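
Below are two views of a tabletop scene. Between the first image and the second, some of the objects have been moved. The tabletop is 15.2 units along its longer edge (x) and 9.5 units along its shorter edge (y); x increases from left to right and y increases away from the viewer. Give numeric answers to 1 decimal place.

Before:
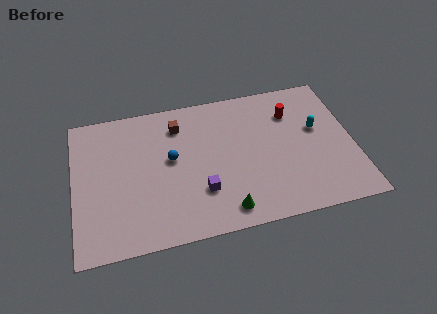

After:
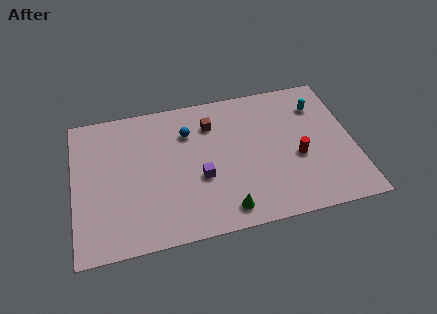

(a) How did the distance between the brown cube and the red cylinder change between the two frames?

-0.6

The distance was about 6.2 in the first image and 5.6 in the second, so they moved 0.6 units closer together.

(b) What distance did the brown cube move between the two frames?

1.8

The brown cube was near (5.8, 7.5) before and (7.6, 7.2) after, so it travelled √(1.8² + 0.3²) ≈ 1.8 units.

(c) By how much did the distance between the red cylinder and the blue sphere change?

-0.4

The distance was about 6.9 in the first image and 6.5 in the second, so they moved 0.4 units closer together.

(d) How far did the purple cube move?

0.9

The purple cube moved from about (6.8, 2.8) to (6.8, 3.7), a distance of √(0.0² + 0.9²) ≈ 0.9.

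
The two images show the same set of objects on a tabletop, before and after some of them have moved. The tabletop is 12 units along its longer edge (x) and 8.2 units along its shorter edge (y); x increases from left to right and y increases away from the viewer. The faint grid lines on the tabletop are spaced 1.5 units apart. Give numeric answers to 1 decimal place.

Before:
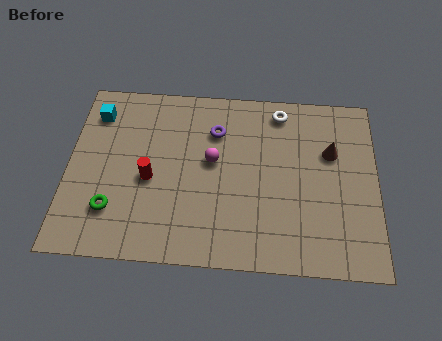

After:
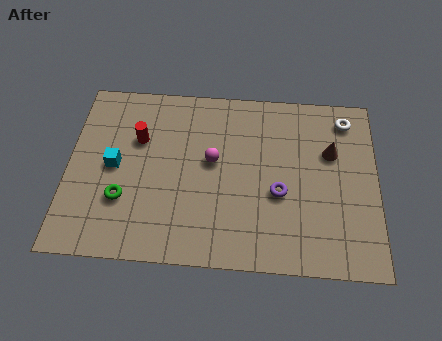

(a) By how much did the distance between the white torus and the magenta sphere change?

+2.1

They were about 3.6 units apart before and 5.7 after — 2.1 units further apart.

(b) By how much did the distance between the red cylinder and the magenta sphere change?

+0.4

The distance was about 2.6 in the first image and 3.0 in the second, so they moved 0.4 units further apart.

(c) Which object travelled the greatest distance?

the purple torus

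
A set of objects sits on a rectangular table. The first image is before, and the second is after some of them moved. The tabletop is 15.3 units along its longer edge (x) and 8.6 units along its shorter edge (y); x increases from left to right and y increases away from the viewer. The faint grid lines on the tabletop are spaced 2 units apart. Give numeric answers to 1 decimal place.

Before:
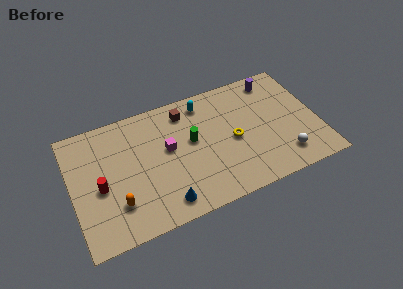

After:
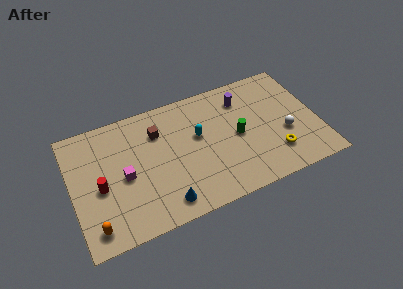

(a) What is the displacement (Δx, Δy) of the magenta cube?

(-2.8, -0.9)

From the two frames, the magenta cube sits at roughly (6.0, 4.9) before and (3.2, 4.0) after.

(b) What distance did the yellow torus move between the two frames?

3.1

From (10.0, 4.0) to (12.4, 2.1), the yellow torus covered √(2.4² + 1.9²) ≈ 3.1 units.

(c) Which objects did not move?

the red cylinder and the blue cone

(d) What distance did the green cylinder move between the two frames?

2.9

From (7.5, 4.9) to (10.3, 4.2), the green cylinder covered √(2.8² + 0.7²) ≈ 2.9 units.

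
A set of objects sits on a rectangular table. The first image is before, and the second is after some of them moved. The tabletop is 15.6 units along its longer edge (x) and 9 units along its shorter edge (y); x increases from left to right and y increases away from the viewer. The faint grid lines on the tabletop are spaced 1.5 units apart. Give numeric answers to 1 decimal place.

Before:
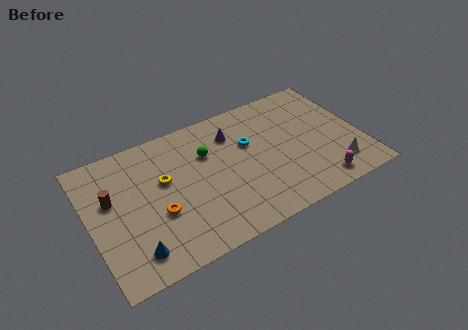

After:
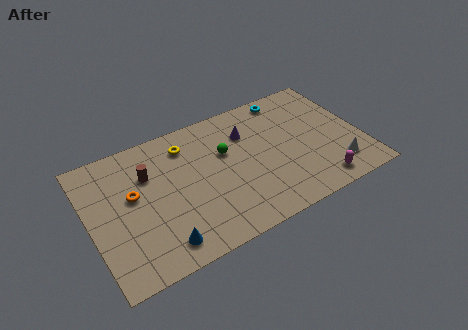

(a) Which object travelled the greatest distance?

the cyan torus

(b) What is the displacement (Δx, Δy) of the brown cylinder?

(2.2, 0.7)

From the two frames, the brown cylinder sits at roughly (1.3, 5.5) before and (3.5, 6.2) after.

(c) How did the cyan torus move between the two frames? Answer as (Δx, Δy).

(2.6, 2.3)

From the two frames, the cyan torus sits at roughly (9.3, 5.7) before and (11.9, 8.0) after.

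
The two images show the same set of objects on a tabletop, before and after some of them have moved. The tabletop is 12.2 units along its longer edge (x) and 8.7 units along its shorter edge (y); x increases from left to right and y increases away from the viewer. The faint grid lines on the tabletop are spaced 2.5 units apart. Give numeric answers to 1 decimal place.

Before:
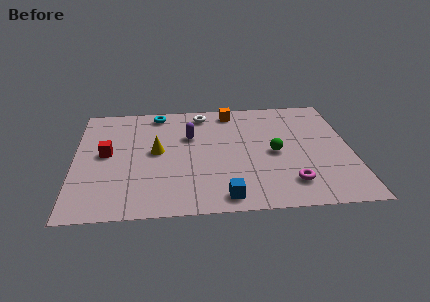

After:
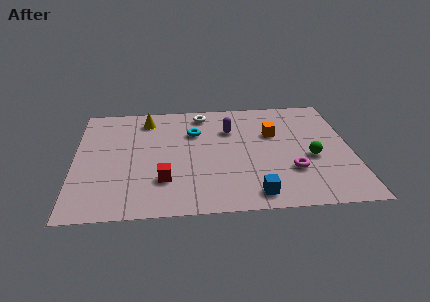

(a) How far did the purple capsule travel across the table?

1.8

The purple capsule was near (5.1, 5.7) before and (6.9, 6.1) after, so it travelled √(1.8² + 0.4²) ≈ 1.8 units.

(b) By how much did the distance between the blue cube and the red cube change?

-2.1

The distance was about 6.2 in the first image and 4.1 in the second, so they moved 2.1 units closer together.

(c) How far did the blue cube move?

1.3

The blue cube moved from about (6.5, 1.0) to (7.8, 1.1), a distance of √(1.3² + 0.1²) ≈ 1.3.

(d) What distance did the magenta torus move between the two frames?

0.9

From (9.4, 1.8) to (9.5, 2.7), the magenta torus covered √(0.1² + 0.9²) ≈ 0.9 units.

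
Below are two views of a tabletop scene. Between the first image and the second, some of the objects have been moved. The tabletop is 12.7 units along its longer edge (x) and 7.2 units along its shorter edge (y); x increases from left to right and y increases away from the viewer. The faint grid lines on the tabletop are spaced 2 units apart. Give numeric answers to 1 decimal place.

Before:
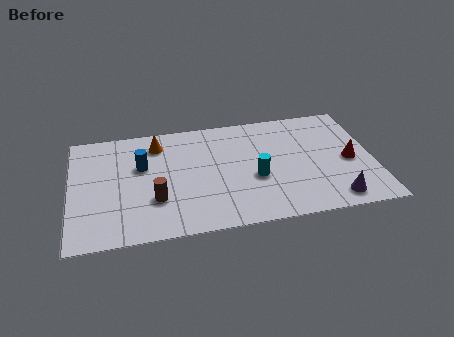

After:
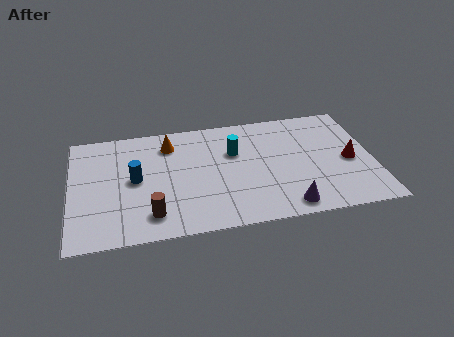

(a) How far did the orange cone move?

0.5

From (3.7, 5.8) to (4.2, 5.7), the orange cone covered √(0.5² + 0.1²) ≈ 0.5 units.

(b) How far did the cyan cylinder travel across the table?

2.0

From (7.7, 2.9) to (6.9, 4.7), the cyan cylinder covered √(0.8² + 1.8²) ≈ 2.0 units.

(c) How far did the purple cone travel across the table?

2.0

From (10.9, 1.0) to (8.9, 0.9), the purple cone covered √(2.0² + 0.1²) ≈ 2.0 units.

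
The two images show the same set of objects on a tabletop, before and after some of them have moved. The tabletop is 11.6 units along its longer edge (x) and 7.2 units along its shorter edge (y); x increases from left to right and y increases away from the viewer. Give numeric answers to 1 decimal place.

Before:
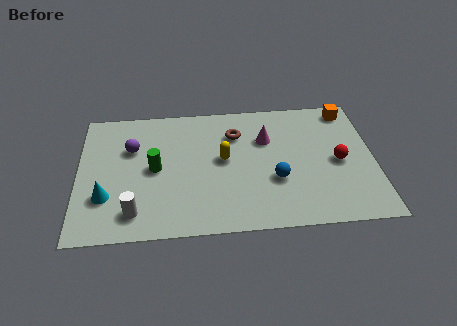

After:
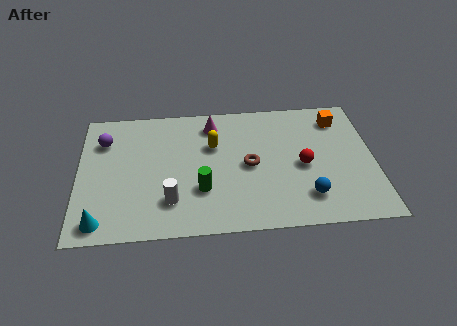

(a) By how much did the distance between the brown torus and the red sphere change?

-2.3

Before: roughly 4.4 units apart; after: 2.1. That's 2.3 units closer together.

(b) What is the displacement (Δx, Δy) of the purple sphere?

(-1.1, 0.5)

The purple sphere was at about (2.1, 4.8) and moved to about (1.0, 5.3).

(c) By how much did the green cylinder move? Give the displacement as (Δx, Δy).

(1.8, -1.3)

The green cylinder was at about (3.0, 3.6) and moved to about (4.8, 2.3).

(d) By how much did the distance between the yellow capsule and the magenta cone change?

-0.8

They were about 2.0 units apart before and 1.2 after — 0.8 units closer together.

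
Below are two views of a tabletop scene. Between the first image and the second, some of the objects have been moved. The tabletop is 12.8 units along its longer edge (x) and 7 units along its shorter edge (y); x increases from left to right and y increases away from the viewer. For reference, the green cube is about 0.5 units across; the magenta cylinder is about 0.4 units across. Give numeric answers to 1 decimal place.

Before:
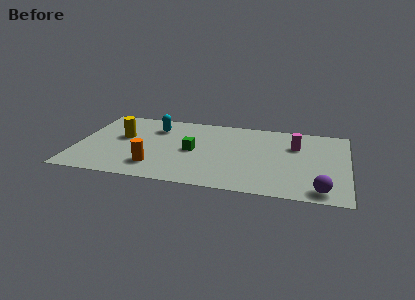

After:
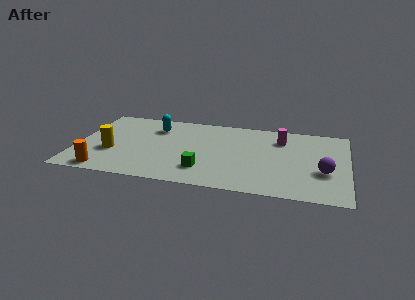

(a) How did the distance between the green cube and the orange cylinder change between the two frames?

+2.2

Before: roughly 2.5 units apart; after: 4.7. That's 2.2 units further apart.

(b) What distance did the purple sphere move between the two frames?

1.7

The purple sphere moved from about (11.6, 0.9) to (11.7, 2.6), a distance of √(0.1² + 1.7²) ≈ 1.7.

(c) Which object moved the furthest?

the orange cylinder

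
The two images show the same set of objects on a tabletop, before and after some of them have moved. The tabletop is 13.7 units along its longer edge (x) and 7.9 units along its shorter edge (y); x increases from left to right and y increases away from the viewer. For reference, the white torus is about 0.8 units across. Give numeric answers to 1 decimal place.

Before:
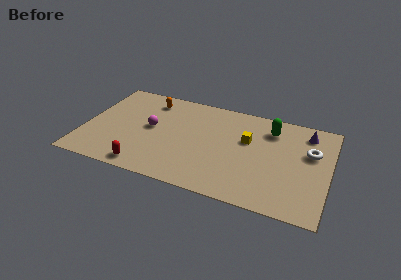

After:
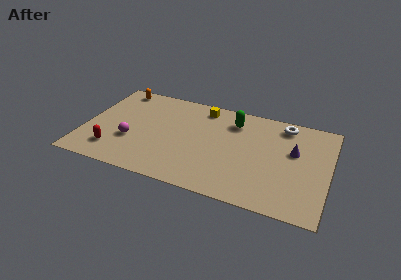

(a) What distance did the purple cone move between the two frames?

1.8

The purple cone moved from about (12.3, 6.5) to (11.7, 4.8), a distance of √(0.6² + 1.7²) ≈ 1.8.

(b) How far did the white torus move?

2.4

The white torus moved from about (12.6, 5.0) to (11.0, 6.8), a distance of √(1.6² + 1.8²) ≈ 2.4.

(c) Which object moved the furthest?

the yellow cube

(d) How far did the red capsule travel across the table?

2.1

From (3.7, 0.9) to (1.8, 1.7), the red capsule covered √(1.9² + 0.8²) ≈ 2.1 units.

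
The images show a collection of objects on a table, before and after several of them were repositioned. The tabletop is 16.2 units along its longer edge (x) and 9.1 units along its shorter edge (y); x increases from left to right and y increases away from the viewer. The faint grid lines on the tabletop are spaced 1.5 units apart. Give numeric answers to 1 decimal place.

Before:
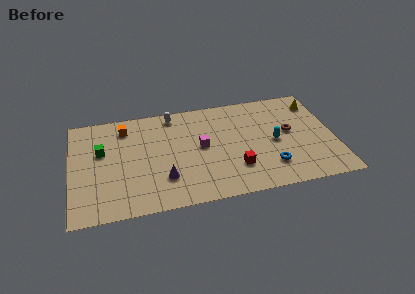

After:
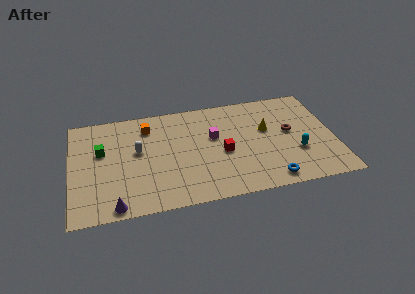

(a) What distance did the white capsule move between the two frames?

3.6

The white capsule moved from about (6.4, 8.0) to (4.1, 5.2), a distance of √(2.3² + 2.8²) ≈ 3.6.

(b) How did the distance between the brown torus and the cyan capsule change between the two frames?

+0.7

The distance was about 1.2 in the first image and 1.9 in the second, so they moved 0.7 units further apart.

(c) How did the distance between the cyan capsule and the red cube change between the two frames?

+1.5

The distance was about 3.1 in the first image and 4.6 in the second, so they moved 1.5 units further apart.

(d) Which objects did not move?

the brown torus and the green cube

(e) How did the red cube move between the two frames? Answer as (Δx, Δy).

(-0.7, 1.5)

The red cube was at about (10.0, 2.5) and moved to about (9.3, 4.0).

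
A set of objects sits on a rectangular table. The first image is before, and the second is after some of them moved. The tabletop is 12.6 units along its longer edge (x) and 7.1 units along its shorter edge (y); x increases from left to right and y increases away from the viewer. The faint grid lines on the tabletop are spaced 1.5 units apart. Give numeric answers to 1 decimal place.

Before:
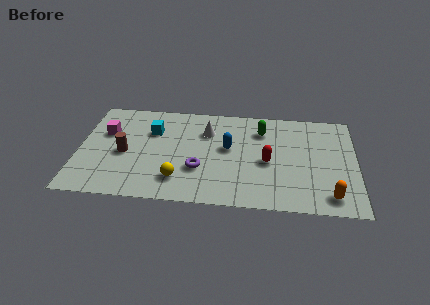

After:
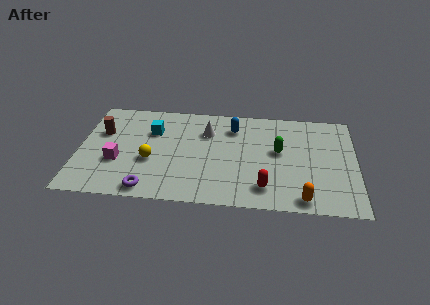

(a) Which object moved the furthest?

the purple torus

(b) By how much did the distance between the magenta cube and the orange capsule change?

-2.2

They were about 10.8 units apart before and 8.6 after — 2.2 units closer together.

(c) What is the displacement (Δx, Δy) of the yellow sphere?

(-1.3, 1.2)

The yellow sphere started near (4.6, 1.6) and ended near (3.3, 2.8).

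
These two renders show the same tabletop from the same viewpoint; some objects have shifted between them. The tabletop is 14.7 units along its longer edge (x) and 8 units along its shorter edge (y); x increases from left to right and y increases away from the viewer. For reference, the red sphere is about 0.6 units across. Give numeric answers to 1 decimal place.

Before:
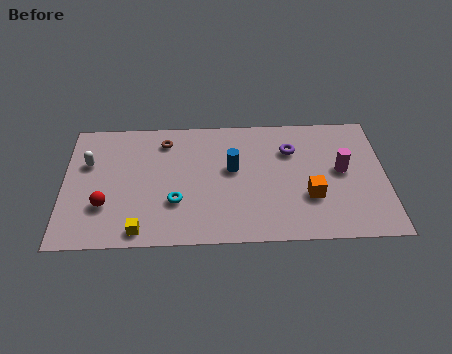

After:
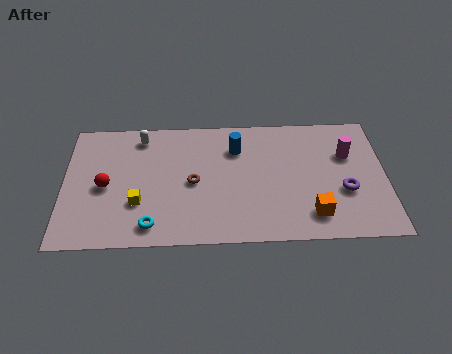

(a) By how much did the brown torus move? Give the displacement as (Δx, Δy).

(1.3, -2.7)

From the two frames, the brown torus sits at roughly (4.6, 6.5) before and (5.9, 3.8) after.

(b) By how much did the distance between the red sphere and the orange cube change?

+0.3

The distance was about 9.3 in the first image and 9.6 in the second, so they moved 0.3 units further apart.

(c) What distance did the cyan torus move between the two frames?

1.8

The cyan torus was near (5.1, 2.6) before and (4.0, 1.2) after, so it travelled √(1.1² + 1.4²) ≈ 1.8 units.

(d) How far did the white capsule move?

2.9

The white capsule was near (1.1, 5.2) before and (3.5, 6.8) after, so it travelled √(2.4² + 1.6²) ≈ 2.9 units.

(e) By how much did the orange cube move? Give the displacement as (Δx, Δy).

(0.1, -1.1)

The orange cube started near (11.2, 2.7) and ended near (11.3, 1.6).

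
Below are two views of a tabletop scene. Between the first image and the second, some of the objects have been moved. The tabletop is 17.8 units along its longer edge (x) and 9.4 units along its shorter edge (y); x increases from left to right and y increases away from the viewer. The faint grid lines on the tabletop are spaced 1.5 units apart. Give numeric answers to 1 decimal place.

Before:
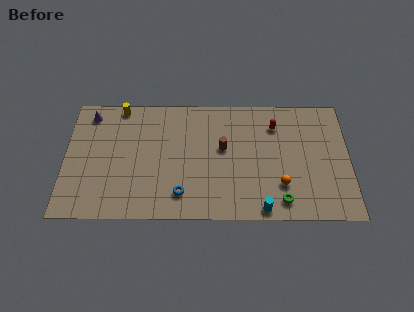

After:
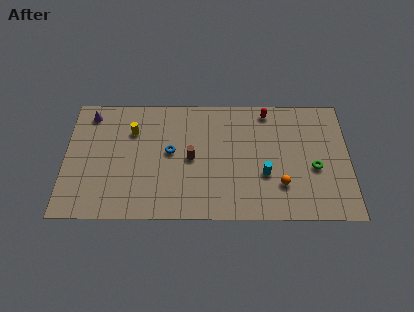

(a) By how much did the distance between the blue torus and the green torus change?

+2.9

Before: roughly 6.2 units apart; after: 9.1. That's 2.9 units further apart.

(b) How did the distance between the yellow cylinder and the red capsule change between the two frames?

-1.3

Before: roughly 9.9 units apart; after: 8.6. That's 1.3 units closer together.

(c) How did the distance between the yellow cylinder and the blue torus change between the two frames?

-4.9

Before: roughly 7.8 units apart; after: 2.9. That's 4.9 units closer together.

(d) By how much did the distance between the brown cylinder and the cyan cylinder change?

-0.4

They were about 5.2 units apart before and 4.8 after — 0.4 units closer together.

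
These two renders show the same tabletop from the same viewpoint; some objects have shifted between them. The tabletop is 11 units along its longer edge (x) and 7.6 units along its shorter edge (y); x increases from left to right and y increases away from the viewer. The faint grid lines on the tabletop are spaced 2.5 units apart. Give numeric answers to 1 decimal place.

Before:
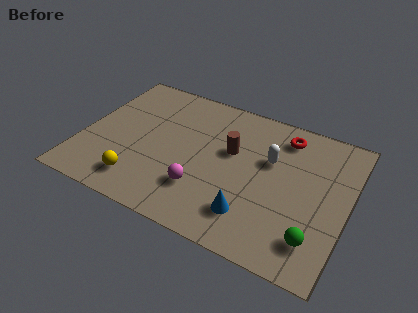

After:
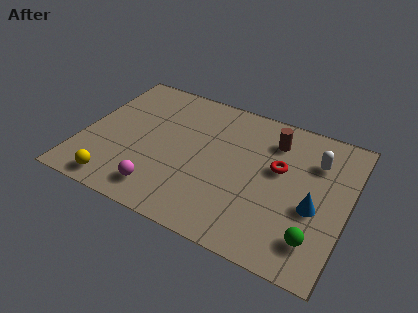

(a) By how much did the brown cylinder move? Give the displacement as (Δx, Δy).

(1.6, 1.3)

The brown cylinder started near (6.1, 4.6) and ended near (7.7, 5.9).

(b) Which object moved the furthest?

the blue cone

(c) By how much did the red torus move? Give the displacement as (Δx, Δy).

(0.0, -1.8)

From the two frames, the red torus sits at roughly (8.1, 6.3) before and (8.1, 4.5) after.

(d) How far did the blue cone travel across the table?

2.8

From (7.3, 1.7) to (9.7, 3.1), the blue cone covered √(2.4² + 1.4²) ≈ 2.8 units.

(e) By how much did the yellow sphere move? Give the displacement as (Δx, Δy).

(-0.9, -0.5)

The yellow sphere was at about (2.7, 1.4) and moved to about (1.8, 0.9).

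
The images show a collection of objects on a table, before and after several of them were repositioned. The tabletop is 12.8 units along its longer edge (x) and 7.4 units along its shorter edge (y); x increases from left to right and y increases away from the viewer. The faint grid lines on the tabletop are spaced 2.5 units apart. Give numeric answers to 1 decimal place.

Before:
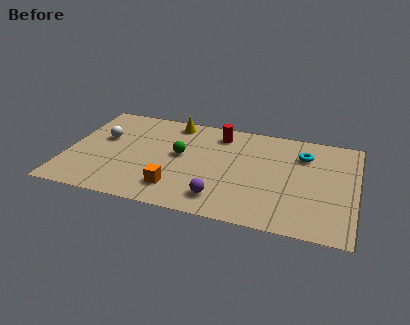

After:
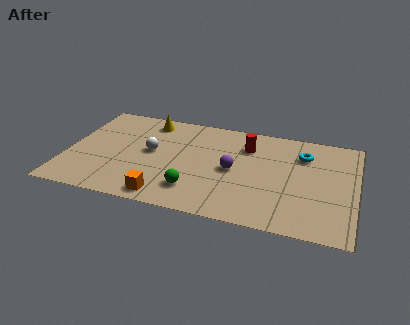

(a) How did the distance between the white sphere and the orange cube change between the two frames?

-1.3

Before: roughly 4.5 units apart; after: 3.2. That's 1.3 units closer together.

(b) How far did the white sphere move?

2.3

The white sphere moved from about (1.5, 4.5) to (3.7, 4.0), a distance of √(2.2² + 0.5²) ≈ 2.3.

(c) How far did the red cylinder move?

1.4

The red cylinder moved from about (6.6, 6.1) to (7.9, 5.5), a distance of √(1.3² + 0.6²) ≈ 1.4.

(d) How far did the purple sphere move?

2.2

The purple sphere moved from about (7.0, 1.4) to (7.4, 3.6), a distance of √(0.4² + 2.2²) ≈ 2.2.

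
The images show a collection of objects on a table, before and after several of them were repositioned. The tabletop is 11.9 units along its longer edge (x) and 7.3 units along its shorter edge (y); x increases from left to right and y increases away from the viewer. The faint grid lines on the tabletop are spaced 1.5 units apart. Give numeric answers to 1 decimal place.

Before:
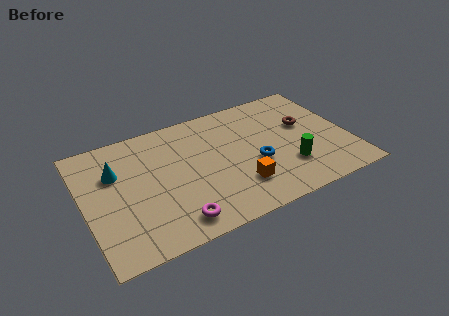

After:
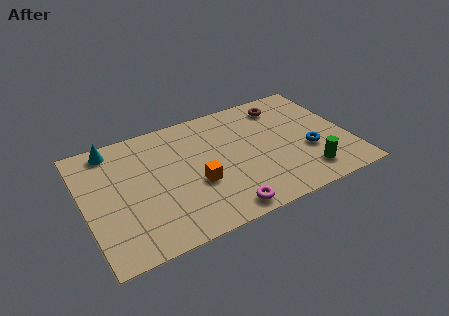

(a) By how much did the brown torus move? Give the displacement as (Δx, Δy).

(-0.8, 1.6)

From the two frames, the brown torus sits at roughly (10.1, 4.4) before and (9.3, 6.0) after.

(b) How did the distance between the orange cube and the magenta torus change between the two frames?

-0.9

Before: roughly 3.1 units apart; after: 2.2. That's 0.9 units closer together.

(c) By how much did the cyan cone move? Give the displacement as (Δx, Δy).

(0.0, 1.5)

The cyan cone started near (1.5, 4.9) and ended near (1.5, 6.4).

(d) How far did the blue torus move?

2.4

The blue torus moved from about (7.6, 2.9) to (10.0, 2.7), a distance of √(2.4² + 0.2²) ≈ 2.4.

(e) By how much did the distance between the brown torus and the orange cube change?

+1.2

Before: roughly 4.2 units apart; after: 5.4. That's 1.2 units further apart.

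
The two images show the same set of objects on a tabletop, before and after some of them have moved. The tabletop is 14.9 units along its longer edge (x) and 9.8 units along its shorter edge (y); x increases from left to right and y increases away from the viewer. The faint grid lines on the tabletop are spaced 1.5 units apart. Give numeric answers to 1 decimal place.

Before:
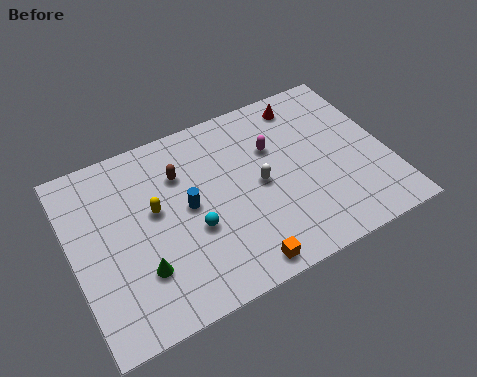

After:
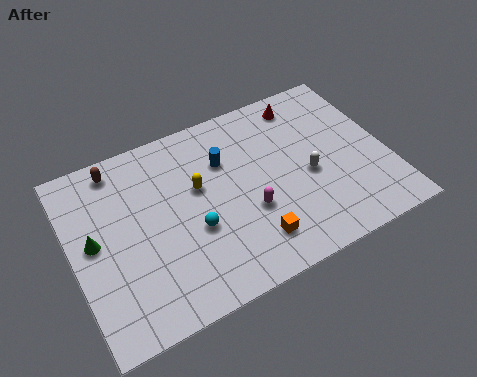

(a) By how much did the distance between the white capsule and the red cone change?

-0.4

The distance was about 4.5 in the first image and 4.1 in the second, so they moved 0.4 units closer together.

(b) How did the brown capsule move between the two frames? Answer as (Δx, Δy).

(-2.8, 1.6)

The brown capsule started near (5.3, 7.0) and ended near (2.5, 8.6).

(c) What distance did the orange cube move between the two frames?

1.2

From (7.3, 1.0) to (8.0, 2.0), the orange cube covered √(0.7² + 1.0²) ≈ 1.2 units.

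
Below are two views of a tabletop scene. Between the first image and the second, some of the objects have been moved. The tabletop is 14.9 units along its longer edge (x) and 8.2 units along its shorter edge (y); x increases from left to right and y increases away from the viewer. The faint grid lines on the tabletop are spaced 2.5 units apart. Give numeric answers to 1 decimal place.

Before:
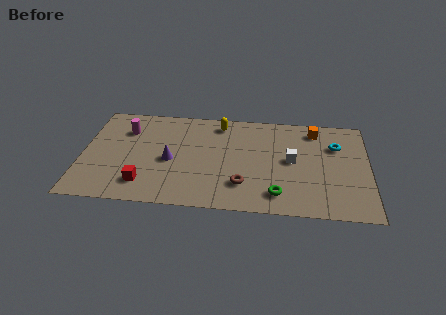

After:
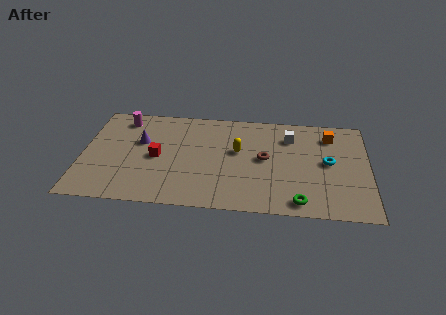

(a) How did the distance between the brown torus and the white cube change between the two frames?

-1.0

The distance was about 3.3 in the first image and 2.3 in the second, so they moved 1.0 units closer together.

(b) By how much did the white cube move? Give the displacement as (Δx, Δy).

(-0.1, 1.9)

The white cube was at about (10.9, 4.3) and moved to about (10.8, 6.2).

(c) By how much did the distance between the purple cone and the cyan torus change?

+1.0

The distance was about 8.8 in the first image and 9.8 in the second, so they moved 1.0 units further apart.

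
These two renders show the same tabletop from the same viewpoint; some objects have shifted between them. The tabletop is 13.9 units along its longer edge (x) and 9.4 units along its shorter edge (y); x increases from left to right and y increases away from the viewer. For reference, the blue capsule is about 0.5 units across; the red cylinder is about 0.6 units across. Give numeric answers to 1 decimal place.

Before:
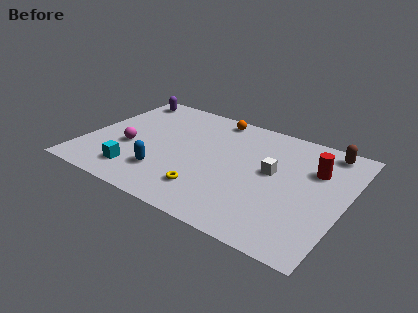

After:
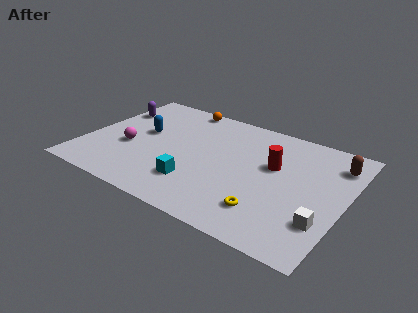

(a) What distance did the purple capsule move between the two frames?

1.5

The purple capsule moved from about (1.2, 8.2) to (0.9, 6.7), a distance of √(0.3² + 1.5²) ≈ 1.5.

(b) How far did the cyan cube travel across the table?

3.2

The cyan cube was near (3.2, 1.8) before and (6.3, 2.4) after, so it travelled √(3.1² + 0.6²) ≈ 3.2 units.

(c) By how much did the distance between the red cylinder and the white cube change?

+1.9

They were about 2.4 units apart before and 4.3 after — 1.9 units further apart.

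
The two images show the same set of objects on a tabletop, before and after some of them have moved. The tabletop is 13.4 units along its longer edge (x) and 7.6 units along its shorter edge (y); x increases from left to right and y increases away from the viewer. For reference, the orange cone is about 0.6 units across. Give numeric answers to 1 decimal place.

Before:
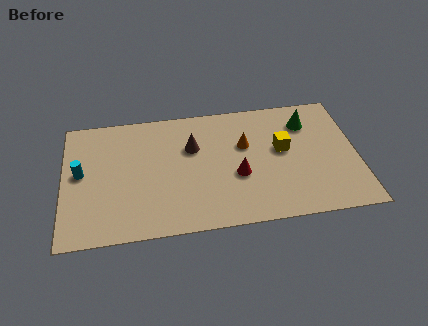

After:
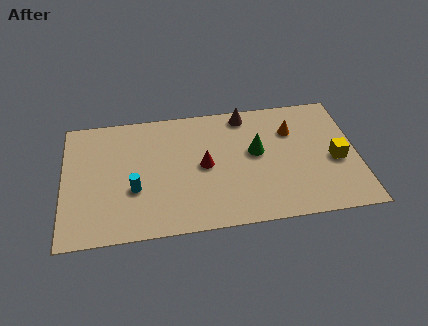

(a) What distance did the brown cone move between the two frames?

3.0

From (5.9, 5.0) to (8.4, 6.7), the brown cone covered √(2.5² + 1.7²) ≈ 3.0 units.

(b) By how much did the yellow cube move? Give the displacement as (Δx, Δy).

(2.4, -1.0)

The yellow cube was at about (10.0, 4.3) and moved to about (12.4, 3.3).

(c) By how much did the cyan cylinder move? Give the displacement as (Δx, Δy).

(2.4, -1.3)

From the two frames, the cyan cylinder sits at roughly (0.8, 4.1) before and (3.2, 2.8) after.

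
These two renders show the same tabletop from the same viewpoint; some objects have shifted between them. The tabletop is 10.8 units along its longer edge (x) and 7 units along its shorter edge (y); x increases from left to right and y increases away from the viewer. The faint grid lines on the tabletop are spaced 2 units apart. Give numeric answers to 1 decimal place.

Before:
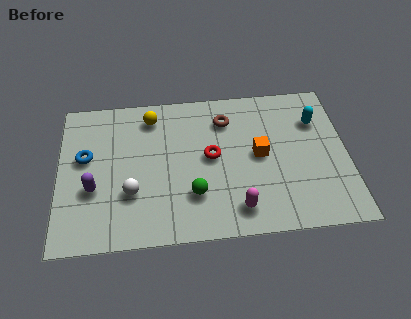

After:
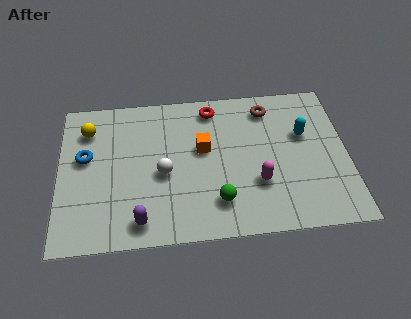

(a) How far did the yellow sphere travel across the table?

2.4

The yellow sphere was near (3.5, 5.8) before and (1.1, 5.4) after, so it travelled √(2.4² + 0.4²) ≈ 2.4 units.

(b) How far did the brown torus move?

1.6

The brown torus moved from about (6.3, 5.4) to (7.9, 5.8), a distance of √(1.6² + 0.4²) ≈ 1.6.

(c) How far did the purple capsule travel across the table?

2.3

The purple capsule moved from about (1.3, 2.6) to (3.0, 1.0), a distance of √(1.7² + 1.6²) ≈ 2.3.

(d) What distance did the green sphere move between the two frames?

1.0

The green sphere was near (5.0, 2.0) before and (5.9, 1.6) after, so it travelled √(0.9² + 0.4²) ≈ 1.0 units.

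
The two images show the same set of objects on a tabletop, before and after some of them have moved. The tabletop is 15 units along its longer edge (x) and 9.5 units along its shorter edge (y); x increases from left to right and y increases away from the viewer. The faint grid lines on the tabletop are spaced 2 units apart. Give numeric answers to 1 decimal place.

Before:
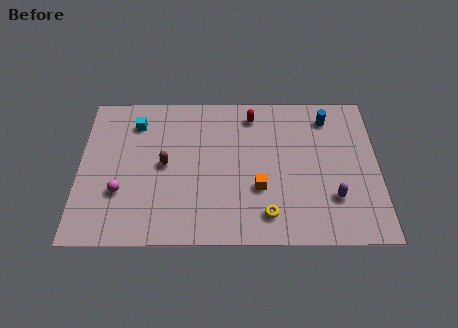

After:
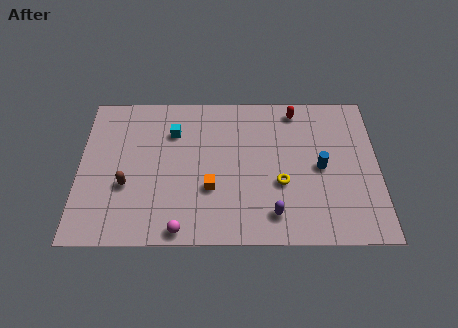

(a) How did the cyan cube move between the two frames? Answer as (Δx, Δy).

(1.9, -0.6)

The cyan cube started near (2.8, 7.5) and ended near (4.7, 6.9).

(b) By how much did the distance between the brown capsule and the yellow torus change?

+1.7

They were about 6.0 units apart before and 7.7 after — 1.7 units further apart.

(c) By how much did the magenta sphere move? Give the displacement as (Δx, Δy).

(3.0, -2.3)

The magenta sphere started near (2.1, 3.1) and ended near (5.1, 0.8).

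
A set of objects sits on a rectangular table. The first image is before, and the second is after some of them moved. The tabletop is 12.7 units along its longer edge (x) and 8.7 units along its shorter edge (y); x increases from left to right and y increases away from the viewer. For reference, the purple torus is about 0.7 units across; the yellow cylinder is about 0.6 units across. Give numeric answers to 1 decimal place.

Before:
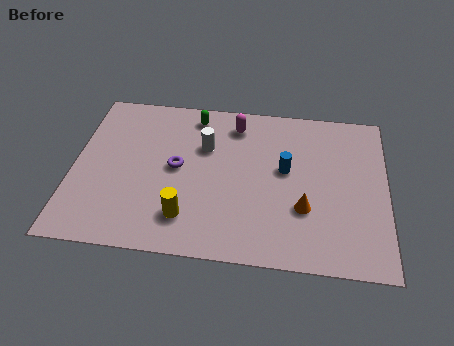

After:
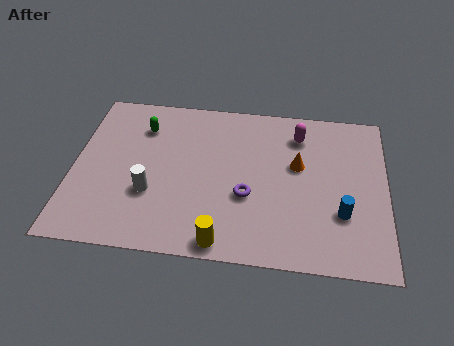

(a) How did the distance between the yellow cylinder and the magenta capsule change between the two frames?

+1.2

The distance was about 5.6 in the first image and 6.8 in the second, so they moved 1.2 units further apart.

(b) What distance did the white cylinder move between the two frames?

3.5

From (5.3, 5.8) to (3.2, 3.0), the white cylinder covered √(2.1² + 2.8²) ≈ 3.5 units.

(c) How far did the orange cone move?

2.3

The orange cone moved from about (9.4, 2.9) to (9.1, 5.2), a distance of √(0.3² + 2.3²) ≈ 2.3.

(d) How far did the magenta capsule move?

2.6

The magenta capsule was near (6.5, 7.2) before and (9.1, 6.9) after, so it travelled √(2.6² + 0.3²) ≈ 2.6 units.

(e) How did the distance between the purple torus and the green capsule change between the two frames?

+2.4

They were about 3.1 units apart before and 5.5 after — 2.4 units further apart.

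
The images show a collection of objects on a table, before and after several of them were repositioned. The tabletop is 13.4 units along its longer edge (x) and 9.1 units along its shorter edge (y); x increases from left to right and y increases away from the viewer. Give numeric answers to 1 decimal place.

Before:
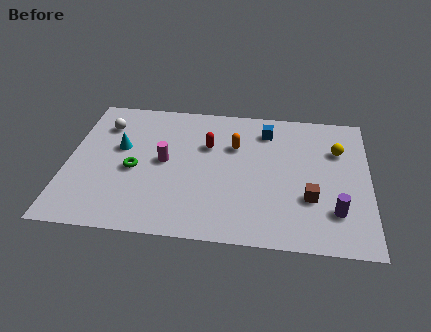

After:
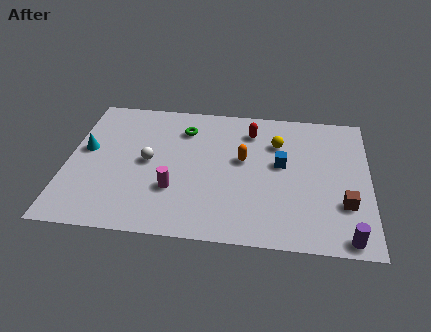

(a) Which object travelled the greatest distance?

the green torus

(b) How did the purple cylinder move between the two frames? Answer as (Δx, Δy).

(0.5, -1.5)

The purple cylinder started near (11.9, 2.3) and ended near (12.4, 0.8).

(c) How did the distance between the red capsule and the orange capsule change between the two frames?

+0.8

The distance was about 1.2 in the first image and 2.0 in the second, so they moved 0.8 units further apart.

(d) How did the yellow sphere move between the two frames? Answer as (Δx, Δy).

(-2.7, 0.2)

From the two frames, the yellow sphere sits at roughly (12.0, 6.3) before and (9.3, 6.5) after.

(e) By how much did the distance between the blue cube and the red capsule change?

-0.4

The distance was about 2.9 in the first image and 2.5 in the second, so they moved 0.4 units closer together.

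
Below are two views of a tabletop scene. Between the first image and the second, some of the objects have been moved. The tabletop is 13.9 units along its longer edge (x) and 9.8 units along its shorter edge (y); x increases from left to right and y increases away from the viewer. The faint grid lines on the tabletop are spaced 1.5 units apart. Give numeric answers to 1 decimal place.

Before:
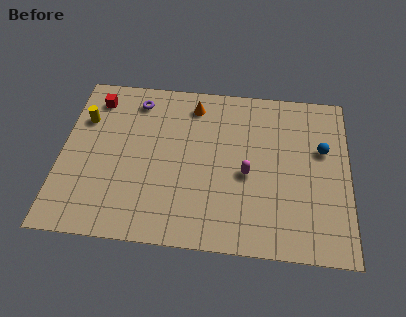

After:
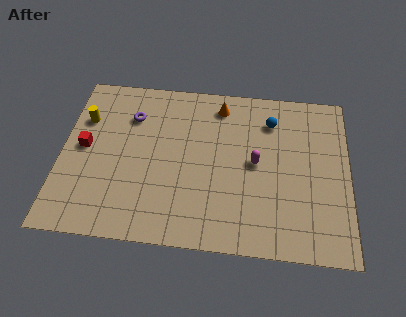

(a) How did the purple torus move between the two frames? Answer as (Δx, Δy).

(-0.2, -1.0)

The purple torus was at about (3.5, 8.2) and moved to about (3.3, 7.2).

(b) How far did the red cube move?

3.0

From (1.5, 8.1) to (1.1, 5.1), the red cube covered √(0.4² + 3.0²) ≈ 3.0 units.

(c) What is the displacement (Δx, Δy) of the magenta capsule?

(0.4, 0.7)

From the two frames, the magenta capsule sits at roughly (9.0, 4.3) before and (9.4, 5.0) after.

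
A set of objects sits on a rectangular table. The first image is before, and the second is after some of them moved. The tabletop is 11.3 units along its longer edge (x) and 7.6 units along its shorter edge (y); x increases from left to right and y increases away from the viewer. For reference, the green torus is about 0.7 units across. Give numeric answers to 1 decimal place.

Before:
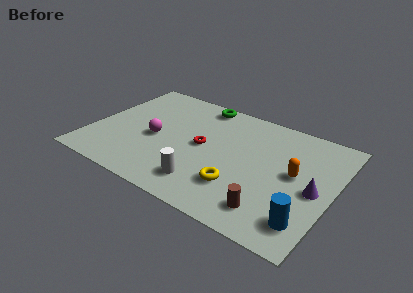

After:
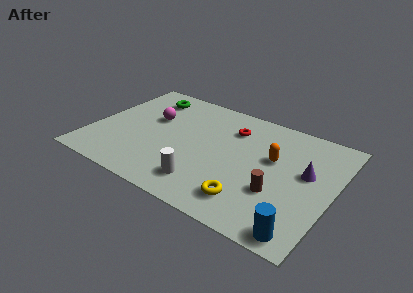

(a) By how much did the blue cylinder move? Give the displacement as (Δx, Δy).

(-0.1, -0.7)

The blue cylinder was at about (10.4, 1.5) and moved to about (10.3, 0.8).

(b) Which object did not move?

the white cylinder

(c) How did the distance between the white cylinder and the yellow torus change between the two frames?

+0.5

The distance was about 1.6 in the first image and 2.1 in the second, so they moved 0.5 units further apart.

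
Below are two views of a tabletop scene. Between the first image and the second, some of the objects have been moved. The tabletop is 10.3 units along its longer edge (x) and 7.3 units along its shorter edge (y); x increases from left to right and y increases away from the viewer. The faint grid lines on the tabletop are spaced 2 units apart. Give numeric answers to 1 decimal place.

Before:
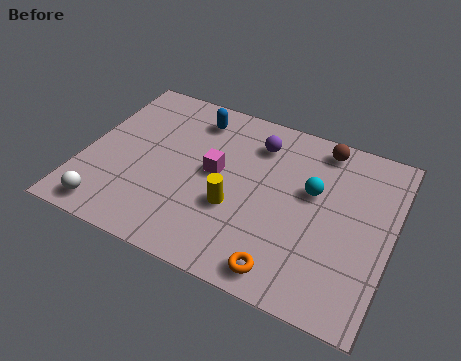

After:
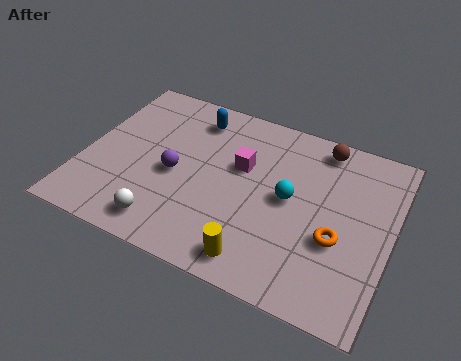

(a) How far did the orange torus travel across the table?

2.4

The orange torus moved from about (7.1, 0.9) to (8.6, 2.8), a distance of √(1.5² + 1.9²) ≈ 2.4.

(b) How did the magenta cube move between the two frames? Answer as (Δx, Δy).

(0.8, 0.6)

From the two frames, the magenta cube sits at roughly (4.4, 3.9) before and (5.2, 4.5) after.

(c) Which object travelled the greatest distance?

the purple sphere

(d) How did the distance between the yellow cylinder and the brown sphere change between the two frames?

+1.1

They were about 4.5 units apart before and 5.6 after — 1.1 units further apart.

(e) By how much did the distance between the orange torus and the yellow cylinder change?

+0.4

Before: roughly 2.6 units apart; after: 3.0. That's 0.4 units further apart.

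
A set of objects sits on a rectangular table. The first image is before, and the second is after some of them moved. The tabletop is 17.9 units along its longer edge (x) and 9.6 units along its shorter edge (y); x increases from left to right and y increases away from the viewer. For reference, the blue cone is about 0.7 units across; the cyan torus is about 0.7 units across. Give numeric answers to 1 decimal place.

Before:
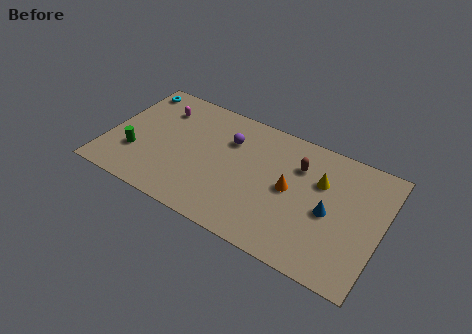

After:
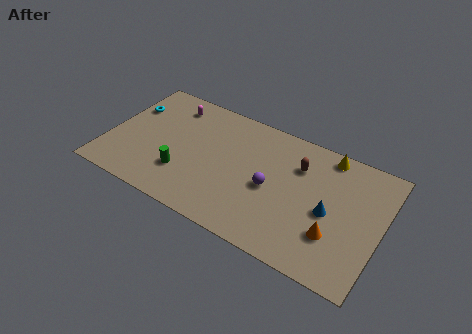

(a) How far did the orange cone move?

3.7

The orange cone was near (12.0, 4.9) before and (15.1, 2.9) after, so it travelled √(3.1² + 2.0²) ≈ 3.7 units.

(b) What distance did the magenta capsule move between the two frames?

0.8

The magenta capsule moved from about (3.0, 7.3) to (3.6, 7.9), a distance of √(0.6² + 0.6²) ≈ 0.8.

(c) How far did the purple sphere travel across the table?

3.9

The purple sphere was near (7.7, 6.8) before and (10.8, 4.4) after, so it travelled √(3.1² + 2.4²) ≈ 3.9 units.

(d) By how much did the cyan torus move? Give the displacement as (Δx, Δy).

(0.0, -1.7)

From the two frames, the cyan torus sits at roughly (1.0, 8.3) before and (1.0, 6.6) after.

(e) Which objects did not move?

the blue cone and the brown capsule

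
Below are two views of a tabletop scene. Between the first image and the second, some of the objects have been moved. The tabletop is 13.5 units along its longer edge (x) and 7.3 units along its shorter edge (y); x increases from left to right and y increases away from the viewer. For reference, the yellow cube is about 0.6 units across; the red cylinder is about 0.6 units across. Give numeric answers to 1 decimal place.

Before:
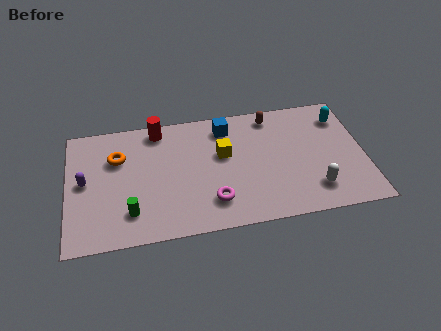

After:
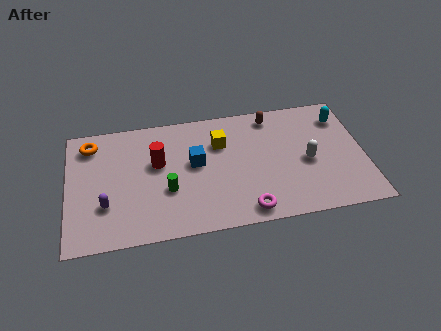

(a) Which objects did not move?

the brown capsule and the cyan capsule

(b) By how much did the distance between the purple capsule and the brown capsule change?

-0.3

Before: roughly 9.0 units apart; after: 8.7. That's 0.3 units closer together.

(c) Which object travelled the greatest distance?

the blue cube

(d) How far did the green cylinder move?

2.0

From (2.8, 1.7) to (4.5, 2.7), the green cylinder covered √(1.7² + 1.0²) ≈ 2.0 units.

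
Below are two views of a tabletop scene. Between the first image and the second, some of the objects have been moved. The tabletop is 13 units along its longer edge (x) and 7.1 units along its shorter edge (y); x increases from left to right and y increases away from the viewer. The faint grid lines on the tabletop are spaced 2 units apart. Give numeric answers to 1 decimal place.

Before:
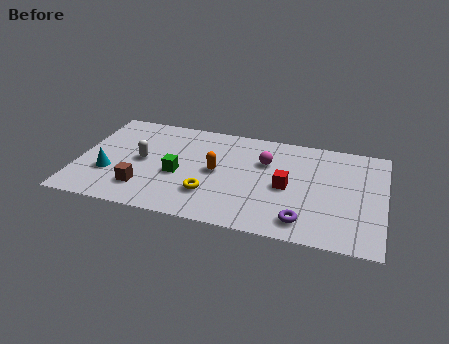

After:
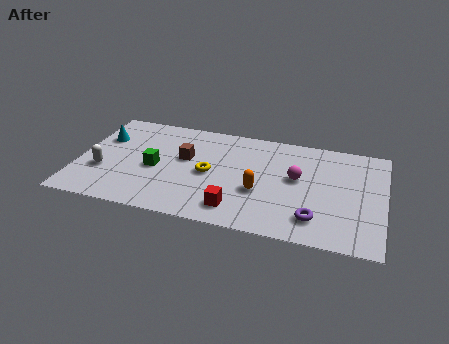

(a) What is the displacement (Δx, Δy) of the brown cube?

(1.6, 2.5)

From the two frames, the brown cube sits at roughly (2.9, 1.7) before and (4.5, 4.2) after.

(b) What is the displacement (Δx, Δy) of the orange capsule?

(1.9, -0.9)

The orange capsule started near (5.9, 3.6) and ended near (7.8, 2.7).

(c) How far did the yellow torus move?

1.4

The yellow torus was near (5.7, 2.0) before and (5.6, 3.4) after, so it travelled √(0.1² + 1.4²) ≈ 1.4 units.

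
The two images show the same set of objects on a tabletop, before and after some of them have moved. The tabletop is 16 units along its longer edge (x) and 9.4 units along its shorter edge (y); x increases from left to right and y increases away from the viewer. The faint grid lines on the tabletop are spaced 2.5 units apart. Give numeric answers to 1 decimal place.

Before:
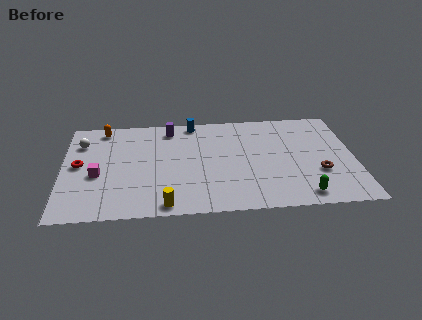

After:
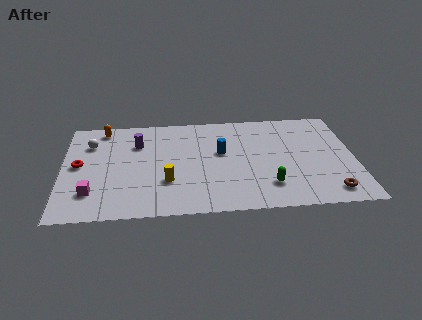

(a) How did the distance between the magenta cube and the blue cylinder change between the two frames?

+0.8

They were about 7.0 units apart before and 7.8 after — 0.8 units further apart.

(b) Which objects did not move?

the orange capsule and the red torus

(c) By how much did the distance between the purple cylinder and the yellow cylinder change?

-3.1

They were about 7.1 units apart before and 4.0 after — 3.1 units closer together.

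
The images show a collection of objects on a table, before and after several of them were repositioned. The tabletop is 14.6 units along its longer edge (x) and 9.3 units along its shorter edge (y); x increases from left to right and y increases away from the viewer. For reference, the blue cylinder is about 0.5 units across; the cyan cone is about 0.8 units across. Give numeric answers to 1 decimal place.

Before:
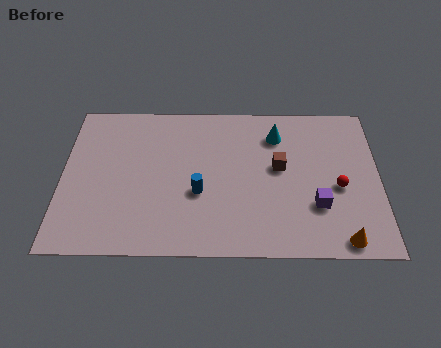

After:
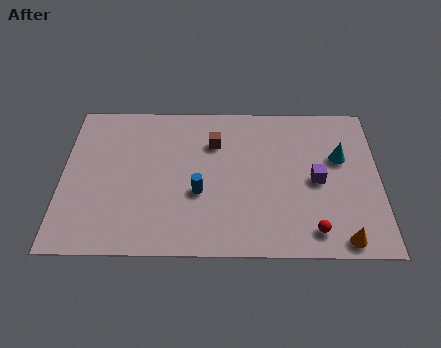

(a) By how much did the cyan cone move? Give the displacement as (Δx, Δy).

(2.9, -1.4)

The cyan cone was at about (9.9, 7.2) and moved to about (12.8, 5.8).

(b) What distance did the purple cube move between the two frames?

1.5

The purple cube was near (11.7, 2.9) before and (11.7, 4.4) after, so it travelled √(0.0² + 1.5²) ≈ 1.5 units.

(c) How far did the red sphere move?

2.9

The red sphere was near (12.7, 4.0) before and (11.5, 1.4) after, so it travelled √(1.2² + 2.6²) ≈ 2.9 units.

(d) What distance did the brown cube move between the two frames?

3.4

The brown cube was near (10.0, 5.2) before and (7.0, 6.7) after, so it travelled √(3.0² + 1.5²) ≈ 3.4 units.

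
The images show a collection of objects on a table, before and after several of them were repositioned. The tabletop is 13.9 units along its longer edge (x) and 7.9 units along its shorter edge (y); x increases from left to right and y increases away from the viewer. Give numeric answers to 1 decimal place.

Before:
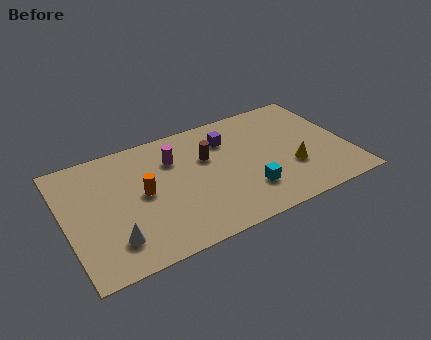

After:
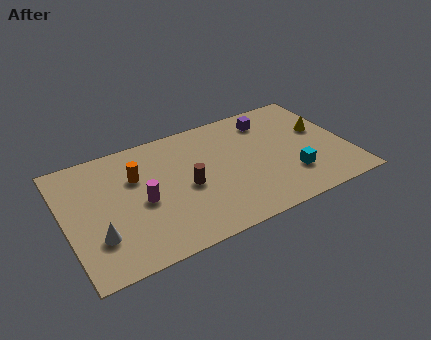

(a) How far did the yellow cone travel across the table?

2.7

The yellow cone was near (11.0, 2.7) before and (12.8, 4.7) after, so it travelled √(1.8² + 2.0²) ≈ 2.7 units.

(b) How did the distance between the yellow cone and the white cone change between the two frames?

+2.7

Before: roughly 8.9 units apart; after: 11.6. That's 2.7 units further apart.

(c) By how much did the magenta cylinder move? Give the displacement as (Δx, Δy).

(-1.8, -2.1)

The magenta cylinder started near (5.5, 5.7) and ended near (3.7, 3.6).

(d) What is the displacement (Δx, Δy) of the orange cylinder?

(-0.2, 1.2)

The orange cylinder started near (3.8, 4.1) and ended near (3.6, 5.3).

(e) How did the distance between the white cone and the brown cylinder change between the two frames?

-1.3

They were about 6.0 units apart before and 4.7 after — 1.3 units closer together.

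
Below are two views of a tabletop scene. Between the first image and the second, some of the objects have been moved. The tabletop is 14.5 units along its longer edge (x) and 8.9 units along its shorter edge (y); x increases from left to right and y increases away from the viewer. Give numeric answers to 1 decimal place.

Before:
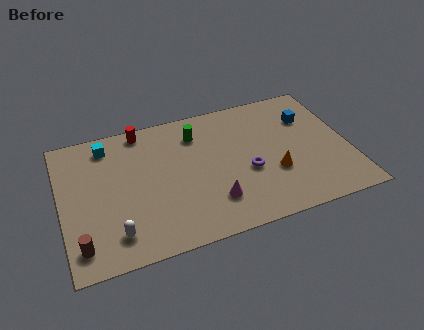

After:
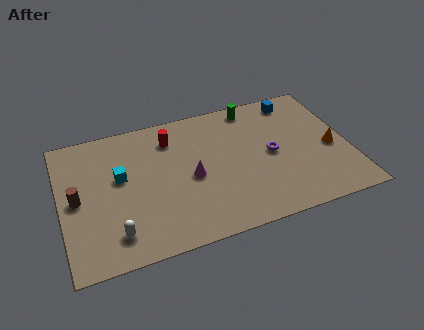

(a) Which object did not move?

the white capsule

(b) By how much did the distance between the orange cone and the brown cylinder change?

+2.9

Before: roughly 9.9 units apart; after: 12.8. That's 2.9 units further apart.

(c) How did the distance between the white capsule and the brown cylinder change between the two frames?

+1.5

Before: roughly 1.7 units apart; after: 3.2. That's 1.5 units further apart.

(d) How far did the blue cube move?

1.5

The blue cube was near (12.7, 6.3) before and (12.2, 7.7) after, so it travelled √(0.5² + 1.4²) ≈ 1.5 units.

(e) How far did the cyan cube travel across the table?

2.4

The cyan cube was near (2.5, 7.5) before and (3.0, 5.2) after, so it travelled √(0.5² + 2.3²) ≈ 2.4 units.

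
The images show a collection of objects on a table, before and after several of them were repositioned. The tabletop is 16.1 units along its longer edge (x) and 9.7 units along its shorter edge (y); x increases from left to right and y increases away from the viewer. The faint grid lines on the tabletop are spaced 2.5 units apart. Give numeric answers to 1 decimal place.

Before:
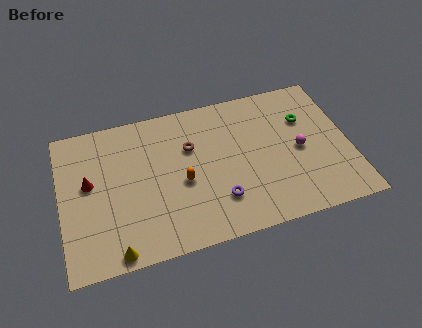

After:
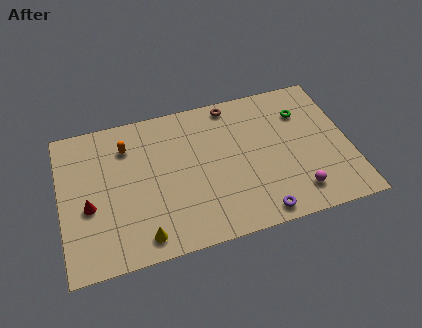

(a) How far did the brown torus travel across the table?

3.4

The brown torus moved from about (7.3, 6.4) to (9.8, 8.7), a distance of √(2.5² + 2.3²) ≈ 3.4.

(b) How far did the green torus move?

0.5

The green torus moved from about (13.8, 6.6) to (13.7, 7.1), a distance of √(0.1² + 0.5²) ≈ 0.5.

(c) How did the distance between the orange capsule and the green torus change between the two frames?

+2.4

The distance was about 7.5 in the first image and 9.9 in the second, so they moved 2.4 units further apart.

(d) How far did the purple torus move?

2.6

The purple torus was near (8.6, 2.5) before and (10.7, 1.0) after, so it travelled √(2.1² + 1.5²) ≈ 2.6 units.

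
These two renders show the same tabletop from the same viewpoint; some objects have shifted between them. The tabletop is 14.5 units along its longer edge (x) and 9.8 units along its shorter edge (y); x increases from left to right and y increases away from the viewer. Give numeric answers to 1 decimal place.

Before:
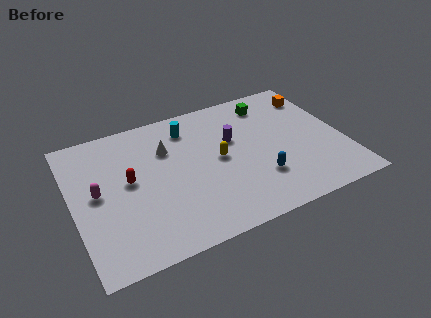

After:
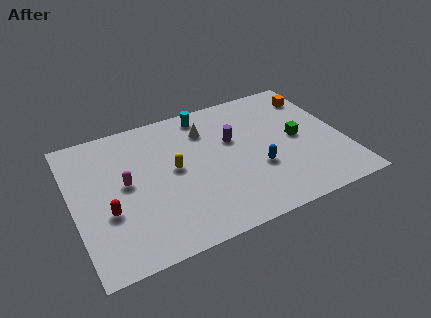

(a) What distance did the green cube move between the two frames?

3.4

The green cube moved from about (11.0, 8.1) to (12.1, 4.9), a distance of √(1.1² + 3.2²) ≈ 3.4.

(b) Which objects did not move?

the orange cube and the purple cylinder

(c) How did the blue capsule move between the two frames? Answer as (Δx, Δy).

(0.0, 0.7)

The blue capsule was at about (9.7, 2.8) and moved to about (9.7, 3.5).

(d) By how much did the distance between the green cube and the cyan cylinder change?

+1.4

Before: roughly 4.5 units apart; after: 5.9. That's 1.4 units further apart.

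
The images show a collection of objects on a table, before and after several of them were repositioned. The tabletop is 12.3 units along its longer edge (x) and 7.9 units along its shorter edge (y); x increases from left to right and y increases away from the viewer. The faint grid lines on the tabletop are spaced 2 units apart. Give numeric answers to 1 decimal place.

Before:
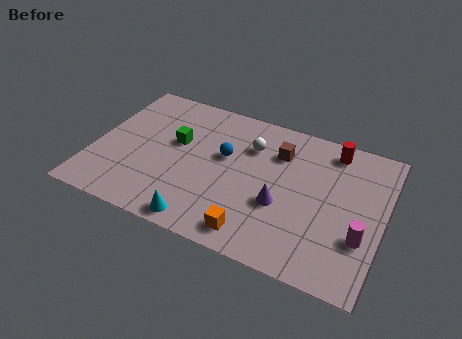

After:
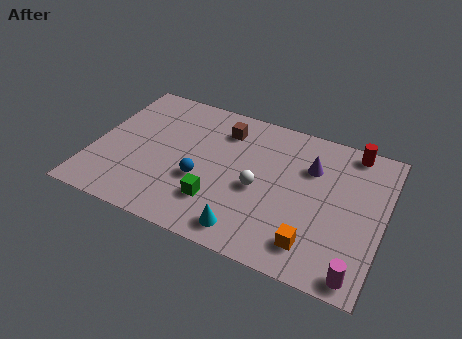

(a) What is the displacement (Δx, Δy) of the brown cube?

(-2.4, 0.4)

The brown cube started near (7.7, 5.8) and ended near (5.3, 6.2).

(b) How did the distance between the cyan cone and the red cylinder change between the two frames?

-0.6

Before: roughly 7.7 units apart; after: 7.1. That's 0.6 units closer together.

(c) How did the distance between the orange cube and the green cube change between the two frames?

-1.1

They were about 5.2 units apart before and 4.1 after — 1.1 units closer together.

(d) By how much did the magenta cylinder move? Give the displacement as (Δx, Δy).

(0.0, -1.8)

The magenta cylinder was at about (11.5, 2.6) and moved to about (11.5, 0.8).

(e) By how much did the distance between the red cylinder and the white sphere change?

+1.5

Before: roughly 3.6 units apart; after: 5.1. That's 1.5 units further apart.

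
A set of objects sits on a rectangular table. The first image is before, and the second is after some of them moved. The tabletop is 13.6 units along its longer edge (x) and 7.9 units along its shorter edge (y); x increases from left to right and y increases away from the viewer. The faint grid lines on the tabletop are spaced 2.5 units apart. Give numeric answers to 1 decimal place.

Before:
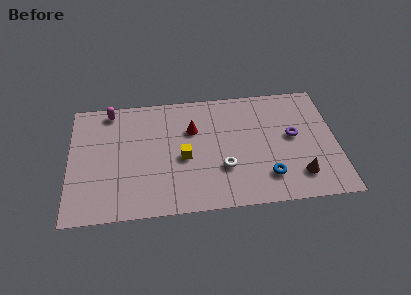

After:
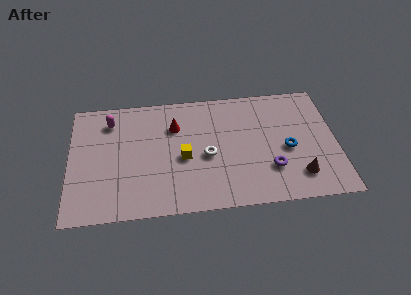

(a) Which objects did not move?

the brown cone and the yellow cube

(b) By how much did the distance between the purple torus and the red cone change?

+0.6

The distance was about 5.2 in the first image and 5.8 in the second, so they moved 0.6 units further apart.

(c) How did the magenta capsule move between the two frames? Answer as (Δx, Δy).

(0.0, -0.7)

The magenta capsule started near (2.1, 7.0) and ended near (2.1, 6.3).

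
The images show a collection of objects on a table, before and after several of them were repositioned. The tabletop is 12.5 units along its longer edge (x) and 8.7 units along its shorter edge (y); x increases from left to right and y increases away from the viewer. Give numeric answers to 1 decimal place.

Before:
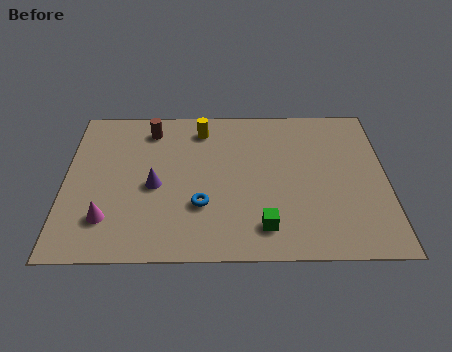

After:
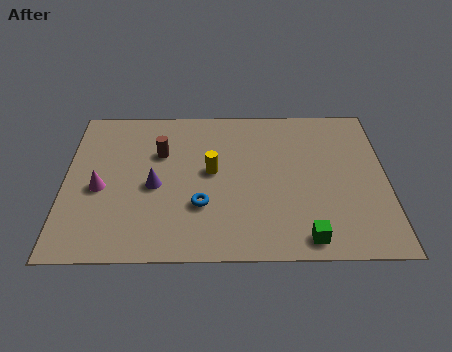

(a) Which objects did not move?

the purple cone and the blue torus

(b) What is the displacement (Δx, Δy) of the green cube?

(1.6, -0.6)

From the two frames, the green cube sits at roughly (7.7, 1.6) before and (9.3, 1.0) after.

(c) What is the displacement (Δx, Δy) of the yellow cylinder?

(0.4, -2.5)

The yellow cylinder started near (5.3, 7.2) and ended near (5.7, 4.7).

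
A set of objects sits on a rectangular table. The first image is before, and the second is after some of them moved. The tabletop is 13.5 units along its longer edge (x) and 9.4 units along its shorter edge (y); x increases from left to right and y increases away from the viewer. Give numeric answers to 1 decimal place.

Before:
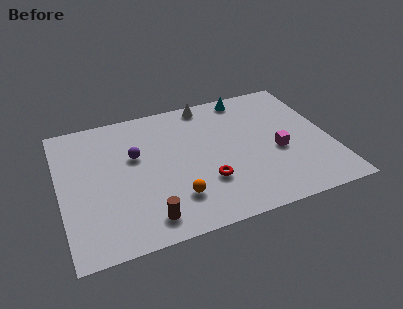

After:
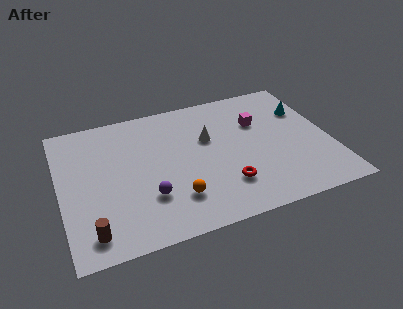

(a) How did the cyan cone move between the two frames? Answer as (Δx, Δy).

(2.8, -1.9)

The cyan cone started near (9.7, 8.4) and ended near (12.5, 6.5).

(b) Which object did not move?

the orange sphere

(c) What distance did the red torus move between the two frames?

1.0

The red torus moved from about (7.1, 2.9) to (8.0, 2.4), a distance of √(0.9² + 0.5²) ≈ 1.0.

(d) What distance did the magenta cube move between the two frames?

2.5

The magenta cube was near (10.8, 3.9) before and (10.1, 6.3) after, so it travelled √(0.7² + 2.4²) ≈ 2.5 units.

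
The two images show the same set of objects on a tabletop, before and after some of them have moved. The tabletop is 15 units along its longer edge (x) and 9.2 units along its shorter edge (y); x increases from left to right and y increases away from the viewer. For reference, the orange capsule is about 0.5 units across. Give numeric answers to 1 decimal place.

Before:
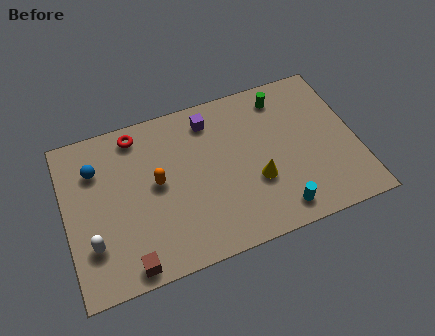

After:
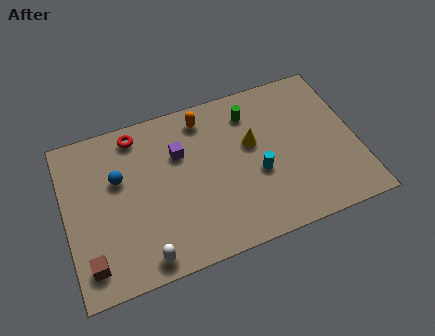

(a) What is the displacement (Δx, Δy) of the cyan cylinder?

(-0.8, 2.4)

From the two frames, the cyan cylinder sits at roughly (10.6, 1.3) before and (9.8, 3.7) after.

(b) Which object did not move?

the red torus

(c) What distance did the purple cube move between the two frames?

2.2

The purple cube was near (7.7, 7.6) before and (6.0, 6.2) after, so it travelled √(1.7² + 1.4²) ≈ 2.2 units.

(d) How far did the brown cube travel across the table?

2.0

The brown cube was near (2.9, 0.9) before and (1.0, 1.6) after, so it travelled √(1.9² + 0.7²) ≈ 2.0 units.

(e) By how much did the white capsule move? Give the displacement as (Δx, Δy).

(2.5, -1.6)

The white capsule started near (1.2, 2.6) and ended near (3.7, 1.0).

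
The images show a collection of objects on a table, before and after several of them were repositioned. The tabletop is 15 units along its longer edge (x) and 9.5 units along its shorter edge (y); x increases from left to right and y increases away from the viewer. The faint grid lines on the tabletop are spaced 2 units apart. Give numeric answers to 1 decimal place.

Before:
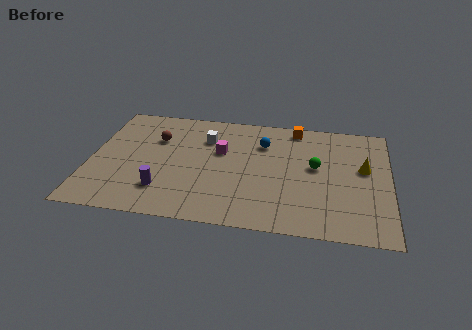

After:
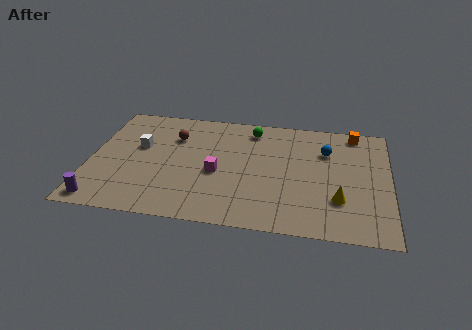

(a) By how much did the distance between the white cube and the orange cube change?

+6.4

Before: roughly 4.8 units apart; after: 11.2. That's 6.4 units further apart.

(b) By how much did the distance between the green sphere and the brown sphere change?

-4.1

They were about 8.2 units apart before and 4.1 after — 4.1 units closer together.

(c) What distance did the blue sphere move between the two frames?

3.2

The blue sphere moved from about (8.6, 6.9) to (11.8, 6.7), a distance of √(3.2² + 0.2²) ≈ 3.2.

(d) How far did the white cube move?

3.5

The white cube was near (5.7, 6.9) before and (2.4, 5.7) after, so it travelled √(3.3² + 1.2²) ≈ 3.5 units.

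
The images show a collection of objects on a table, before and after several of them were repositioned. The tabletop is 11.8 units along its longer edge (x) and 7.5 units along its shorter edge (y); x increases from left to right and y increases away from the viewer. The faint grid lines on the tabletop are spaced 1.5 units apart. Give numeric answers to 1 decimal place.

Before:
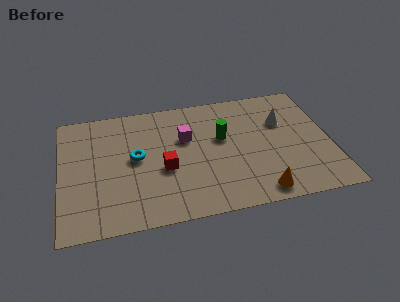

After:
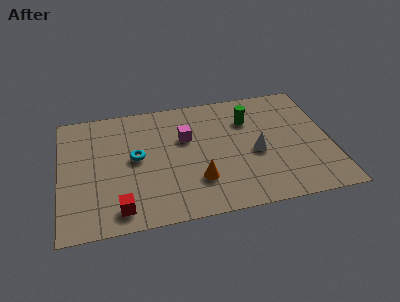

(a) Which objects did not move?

the magenta cube and the cyan torus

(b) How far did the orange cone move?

2.9

The orange cone was near (8.5, 0.9) before and (5.9, 2.1) after, so it travelled √(2.6² + 1.2²) ≈ 2.9 units.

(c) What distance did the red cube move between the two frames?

2.8

The red cube moved from about (4.5, 3.1) to (2.5, 1.1), a distance of √(2.0² + 2.0²) ≈ 2.8.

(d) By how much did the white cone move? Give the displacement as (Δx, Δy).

(-1.3, -1.7)

The white cone started near (9.8, 5.0) and ended near (8.5, 3.3).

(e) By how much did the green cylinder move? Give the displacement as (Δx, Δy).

(1.2, 0.9)

From the two frames, the green cylinder sits at roughly (7.1, 4.5) before and (8.3, 5.4) after.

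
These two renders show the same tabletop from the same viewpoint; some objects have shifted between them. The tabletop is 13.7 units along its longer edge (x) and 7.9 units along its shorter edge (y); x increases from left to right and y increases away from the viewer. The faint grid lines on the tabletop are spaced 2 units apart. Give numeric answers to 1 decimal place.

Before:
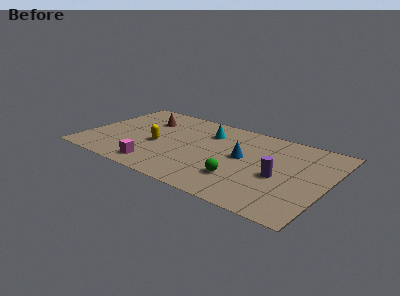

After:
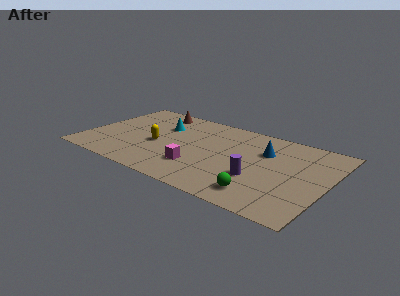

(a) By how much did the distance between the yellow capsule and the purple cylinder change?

-1.1

They were about 7.0 units apart before and 5.9 after — 1.1 units closer together.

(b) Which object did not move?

the yellow capsule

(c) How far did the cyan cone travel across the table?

2.6

The cyan cone moved from about (6.6, 5.9) to (4.0, 5.4), a distance of √(2.6² + 0.5²) ≈ 2.6.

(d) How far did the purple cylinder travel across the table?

1.3

The purple cylinder moved from about (11.1, 3.4) to (10.0, 2.7), a distance of √(1.1² + 0.7²) ≈ 1.3.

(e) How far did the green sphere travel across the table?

1.5

The green sphere was near (9.1, 2.2) before and (10.4, 1.4) after, so it travelled √(1.3² + 0.8²) ≈ 1.5 units.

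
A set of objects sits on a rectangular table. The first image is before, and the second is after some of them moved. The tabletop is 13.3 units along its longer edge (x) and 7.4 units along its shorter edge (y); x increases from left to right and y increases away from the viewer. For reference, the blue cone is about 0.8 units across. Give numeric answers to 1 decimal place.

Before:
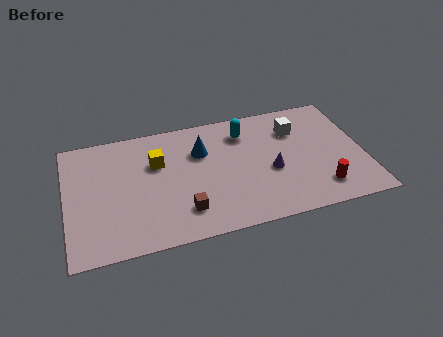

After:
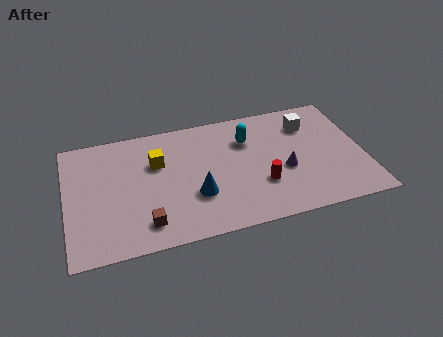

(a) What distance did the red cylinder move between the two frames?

2.8

The red cylinder moved from about (11.2, 1.5) to (8.6, 2.4), a distance of √(2.6² + 0.9²) ≈ 2.8.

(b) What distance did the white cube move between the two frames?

0.6

The white cube was near (10.4, 5.4) before and (11.0, 5.6) after, so it travelled √(0.6² + 0.2²) ≈ 0.6 units.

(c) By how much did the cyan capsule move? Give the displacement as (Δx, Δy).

(0.1, -0.5)

The cyan capsule was at about (8.1, 5.8) and moved to about (8.2, 5.3).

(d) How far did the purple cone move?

0.6

The purple cone was near (9.1, 3.1) before and (9.7, 3.0) after, so it travelled √(0.6² + 0.1²) ≈ 0.6 units.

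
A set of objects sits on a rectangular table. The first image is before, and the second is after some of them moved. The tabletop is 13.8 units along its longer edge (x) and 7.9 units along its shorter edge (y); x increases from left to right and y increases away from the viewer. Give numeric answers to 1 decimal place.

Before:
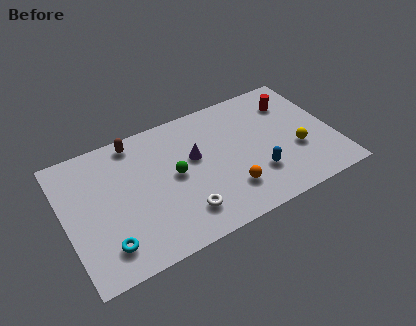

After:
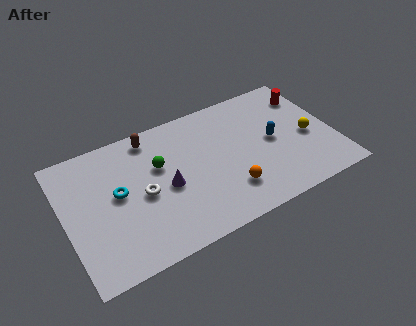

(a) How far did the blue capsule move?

2.0

The blue capsule was near (9.6, 2.3) before and (10.7, 4.0) after, so it travelled √(1.1² + 1.7²) ≈ 2.0 units.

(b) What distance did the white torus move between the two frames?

2.7

From (5.7, 1.7) to (3.9, 3.7), the white torus covered √(1.8² + 2.0²) ≈ 2.7 units.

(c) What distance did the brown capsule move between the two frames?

0.8

From (3.9, 7.0) to (4.7, 6.9), the brown capsule covered √(0.8² + 0.1²) ≈ 0.8 units.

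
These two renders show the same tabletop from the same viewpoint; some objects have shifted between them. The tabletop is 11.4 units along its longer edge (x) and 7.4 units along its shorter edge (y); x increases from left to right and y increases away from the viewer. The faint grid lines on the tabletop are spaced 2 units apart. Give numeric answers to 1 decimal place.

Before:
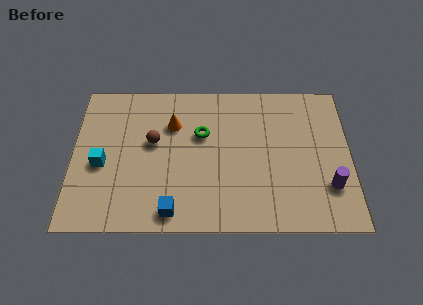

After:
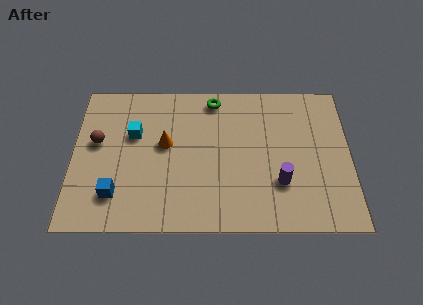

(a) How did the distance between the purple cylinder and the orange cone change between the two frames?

-2.0

They were about 7.1 units apart before and 5.1 after — 2.0 units closer together.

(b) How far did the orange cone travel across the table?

1.0

From (4.1, 5.2) to (3.8, 4.2), the orange cone covered √(0.3² + 1.0²) ≈ 1.0 units.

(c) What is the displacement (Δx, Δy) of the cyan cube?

(1.3, 1.5)

The cyan cube started near (1.2, 3.2) and ended near (2.5, 4.7).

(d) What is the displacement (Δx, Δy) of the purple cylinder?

(-2.0, 0.2)

The purple cylinder started near (10.5, 2.1) and ended near (8.5, 2.3).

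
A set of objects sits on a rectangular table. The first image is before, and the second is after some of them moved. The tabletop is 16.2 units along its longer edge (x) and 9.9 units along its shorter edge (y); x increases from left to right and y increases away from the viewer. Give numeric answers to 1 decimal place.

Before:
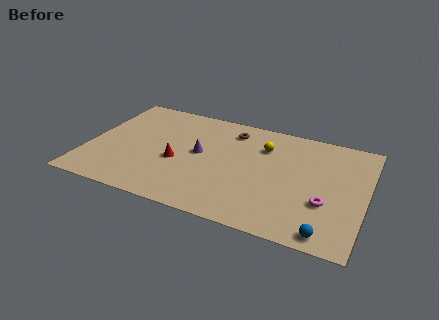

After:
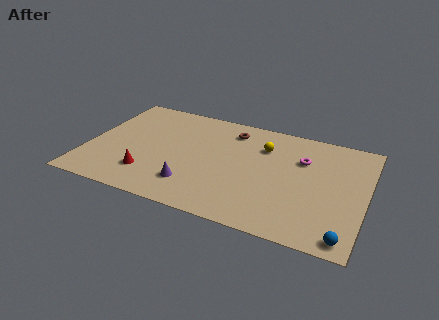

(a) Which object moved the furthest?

the magenta torus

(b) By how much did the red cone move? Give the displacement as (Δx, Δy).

(-1.5, -1.7)

The red cone started near (5.3, 4.1) and ended near (3.8, 2.4).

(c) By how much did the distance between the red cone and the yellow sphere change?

+2.2

Before: roughly 5.7 units apart; after: 7.9. That's 2.2 units further apart.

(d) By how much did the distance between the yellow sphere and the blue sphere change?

+0.6

The distance was about 7.5 in the first image and 8.1 in the second, so they moved 0.6 units further apart.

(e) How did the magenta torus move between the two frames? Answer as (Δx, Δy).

(-1.6, 3.4)

The magenta torus was at about (14.0, 3.4) and moved to about (12.4, 6.8).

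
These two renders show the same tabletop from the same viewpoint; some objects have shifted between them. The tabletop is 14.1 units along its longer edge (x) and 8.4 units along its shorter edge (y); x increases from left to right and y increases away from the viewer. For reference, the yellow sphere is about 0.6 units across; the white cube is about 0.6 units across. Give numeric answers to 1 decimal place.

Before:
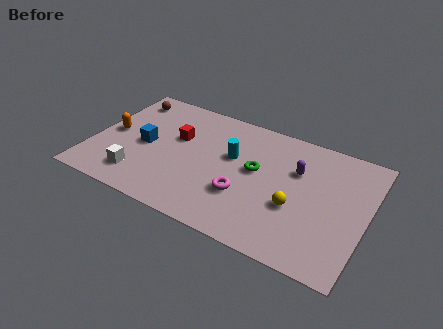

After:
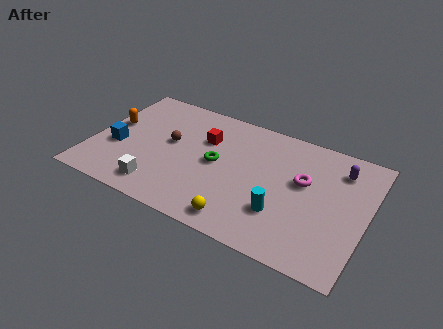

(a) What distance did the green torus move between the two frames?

2.0

The green torus moved from about (8.4, 4.7) to (6.4, 4.3), a distance of √(2.0² + 0.4²) ≈ 2.0.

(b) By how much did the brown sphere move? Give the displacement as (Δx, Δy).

(2.7, -2.3)

From the two frames, the brown sphere sits at roughly (1.2, 7.0) before and (3.9, 4.7) after.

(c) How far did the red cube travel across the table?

1.5

From (4.2, 5.2) to (5.6, 5.7), the red cube covered √(1.4² + 0.5²) ≈ 1.5 units.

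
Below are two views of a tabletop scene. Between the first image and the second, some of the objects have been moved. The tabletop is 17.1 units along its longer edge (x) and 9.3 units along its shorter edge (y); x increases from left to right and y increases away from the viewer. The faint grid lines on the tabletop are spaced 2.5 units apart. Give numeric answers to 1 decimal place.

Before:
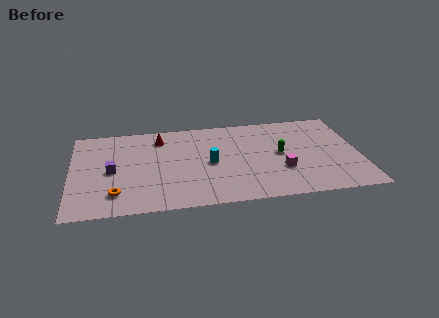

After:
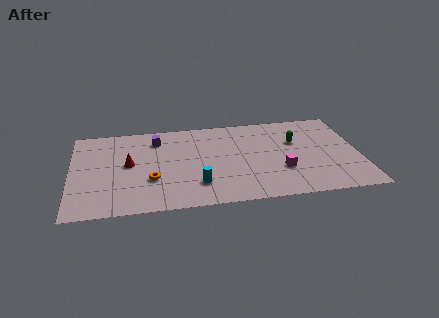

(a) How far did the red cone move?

3.1

From (5.3, 7.5) to (3.4, 5.0), the red cone covered √(1.9² + 2.5²) ≈ 3.1 units.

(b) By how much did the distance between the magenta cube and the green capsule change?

+1.4

They were about 1.7 units apart before and 3.1 after — 1.4 units further apart.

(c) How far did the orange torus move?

2.4

From (2.6, 2.0) to (4.7, 3.2), the orange torus covered √(2.1² + 1.2²) ≈ 2.4 units.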